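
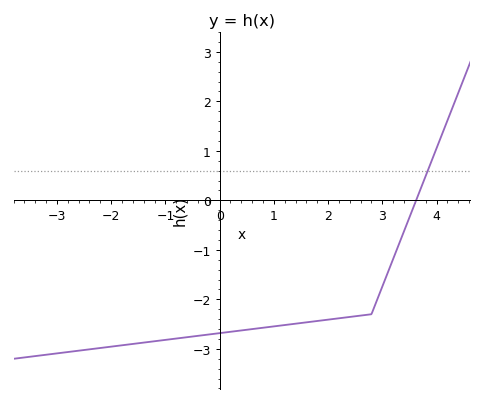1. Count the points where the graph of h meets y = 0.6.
1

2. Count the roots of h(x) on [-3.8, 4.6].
1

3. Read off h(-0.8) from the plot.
-2.79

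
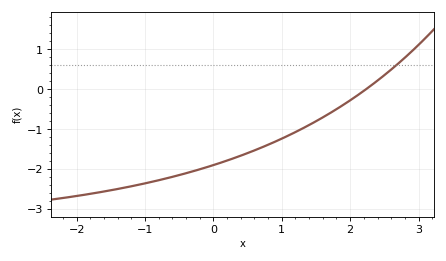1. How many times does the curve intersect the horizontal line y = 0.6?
1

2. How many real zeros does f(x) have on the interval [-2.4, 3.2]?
1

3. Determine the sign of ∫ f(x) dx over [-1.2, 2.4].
negative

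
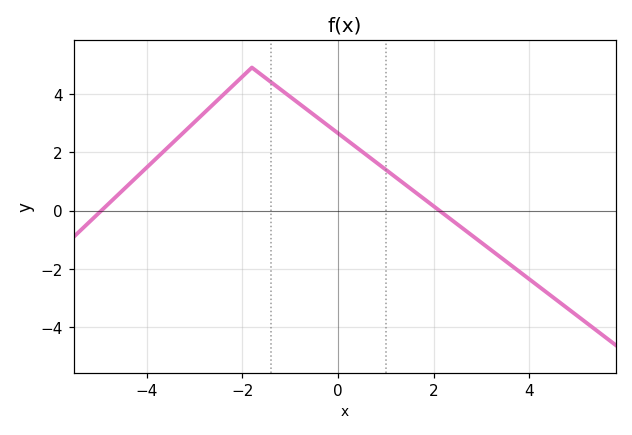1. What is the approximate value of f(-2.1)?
4.4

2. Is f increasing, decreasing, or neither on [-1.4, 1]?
decreasing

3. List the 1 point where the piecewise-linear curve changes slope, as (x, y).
(-1.8, 4.9)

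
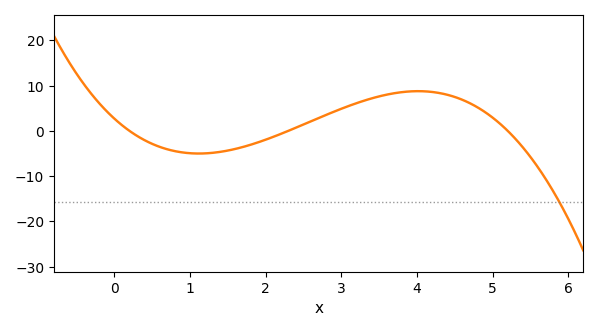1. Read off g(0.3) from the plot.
-1.11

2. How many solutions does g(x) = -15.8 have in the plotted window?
1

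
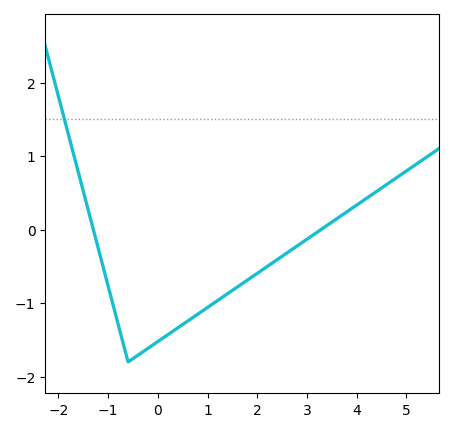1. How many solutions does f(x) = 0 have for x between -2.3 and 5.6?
2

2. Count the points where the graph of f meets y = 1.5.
1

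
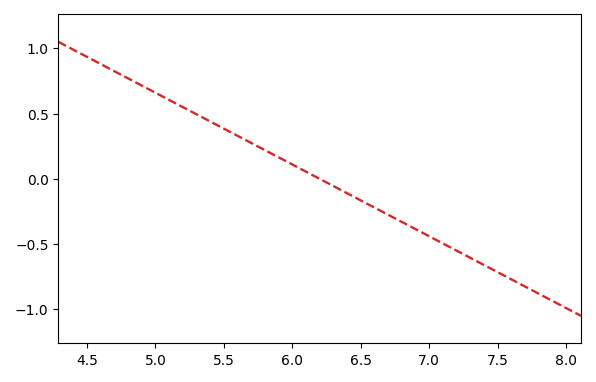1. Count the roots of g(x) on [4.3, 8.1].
1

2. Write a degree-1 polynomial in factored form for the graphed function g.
y = -0.55(x - 6.2)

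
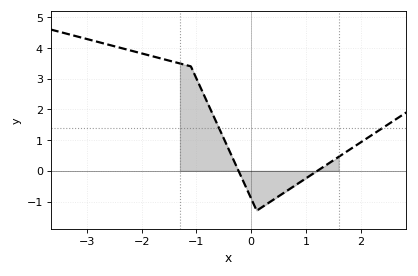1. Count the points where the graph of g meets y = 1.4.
2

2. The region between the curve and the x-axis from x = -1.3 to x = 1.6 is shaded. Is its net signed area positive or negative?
positive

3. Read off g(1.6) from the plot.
0.5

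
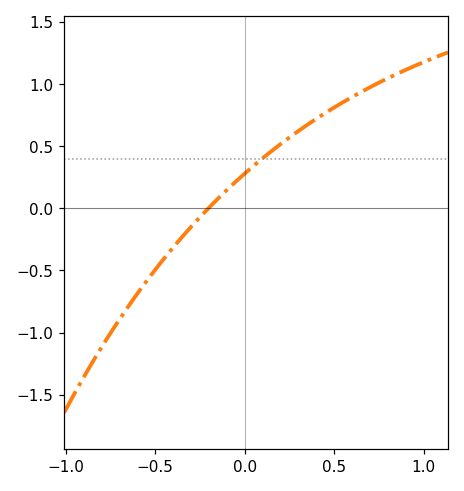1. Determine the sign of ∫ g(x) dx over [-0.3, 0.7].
positive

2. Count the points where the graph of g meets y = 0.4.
1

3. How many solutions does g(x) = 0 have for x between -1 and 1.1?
1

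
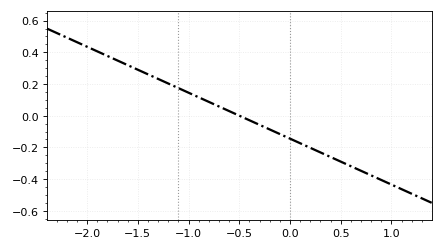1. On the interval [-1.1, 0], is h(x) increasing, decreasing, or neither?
decreasing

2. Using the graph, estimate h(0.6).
-0.319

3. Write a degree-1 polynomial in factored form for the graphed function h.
y = -0.29(x + 0.5)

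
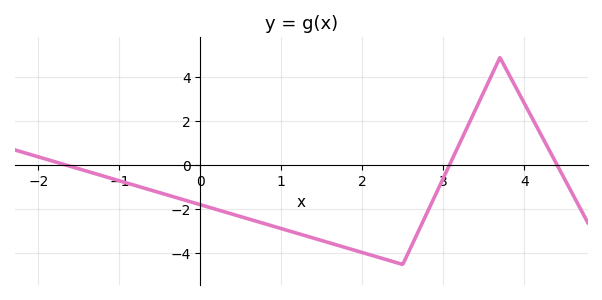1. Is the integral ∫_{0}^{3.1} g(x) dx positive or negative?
negative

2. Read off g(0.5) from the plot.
-2.33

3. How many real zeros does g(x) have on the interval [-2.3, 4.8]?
3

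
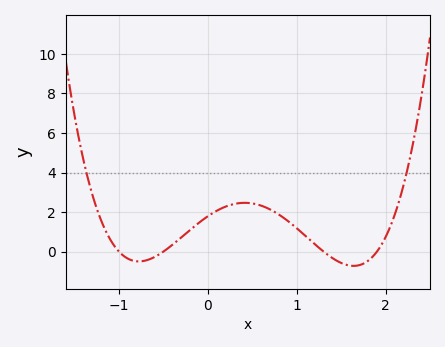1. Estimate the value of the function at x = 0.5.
2.4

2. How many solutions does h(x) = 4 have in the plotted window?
2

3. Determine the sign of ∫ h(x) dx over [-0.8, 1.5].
positive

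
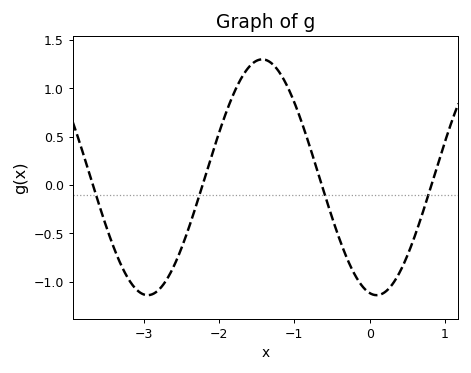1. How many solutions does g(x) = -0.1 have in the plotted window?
4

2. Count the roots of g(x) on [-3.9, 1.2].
4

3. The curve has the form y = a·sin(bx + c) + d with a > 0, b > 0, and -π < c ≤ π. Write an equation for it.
y = 1.22sin(2.1x - 1.8) + 0.08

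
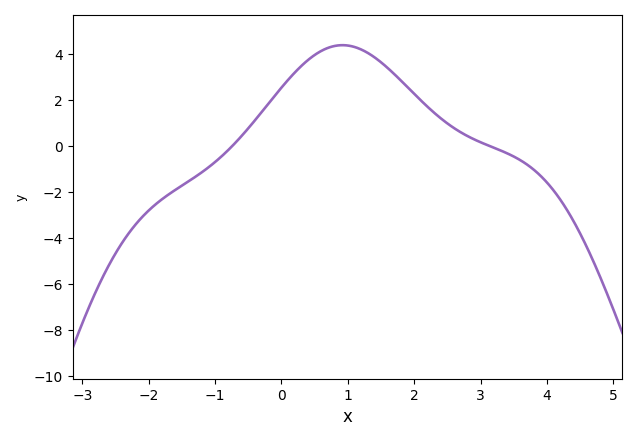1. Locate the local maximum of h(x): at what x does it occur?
1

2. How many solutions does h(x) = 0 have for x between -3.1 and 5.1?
2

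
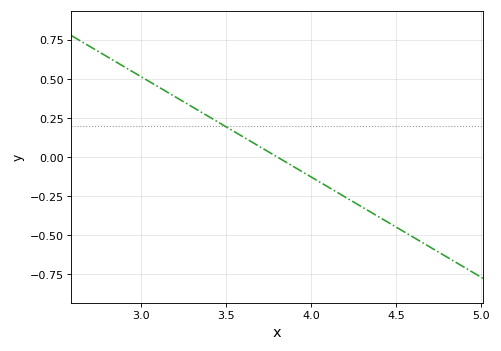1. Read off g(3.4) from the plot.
0.26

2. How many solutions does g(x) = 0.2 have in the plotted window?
1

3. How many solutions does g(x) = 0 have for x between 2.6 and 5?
1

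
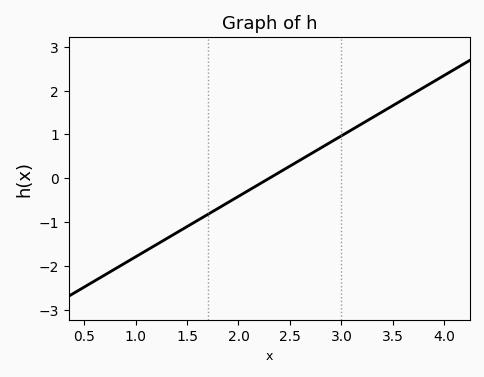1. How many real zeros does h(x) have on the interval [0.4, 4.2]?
1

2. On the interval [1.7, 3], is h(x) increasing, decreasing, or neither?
increasing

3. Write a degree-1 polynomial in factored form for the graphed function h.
y = 1.38(x - 2.3)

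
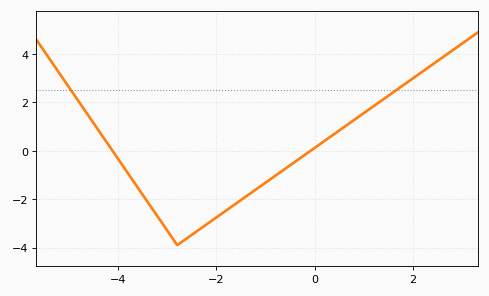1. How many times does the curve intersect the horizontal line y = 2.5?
2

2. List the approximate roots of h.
-4.12, -0.084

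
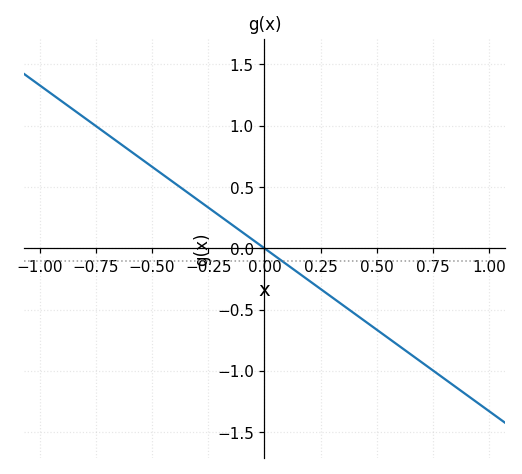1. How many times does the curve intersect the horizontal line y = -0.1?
1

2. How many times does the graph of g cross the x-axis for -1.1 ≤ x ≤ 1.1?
1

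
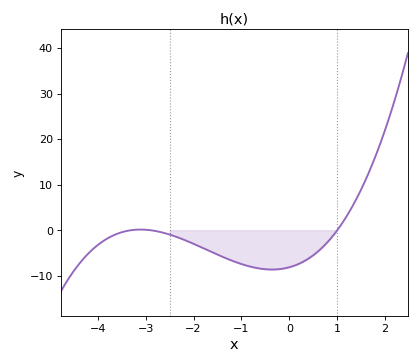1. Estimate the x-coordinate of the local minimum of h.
-0.4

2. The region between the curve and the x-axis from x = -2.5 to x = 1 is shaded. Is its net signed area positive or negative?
negative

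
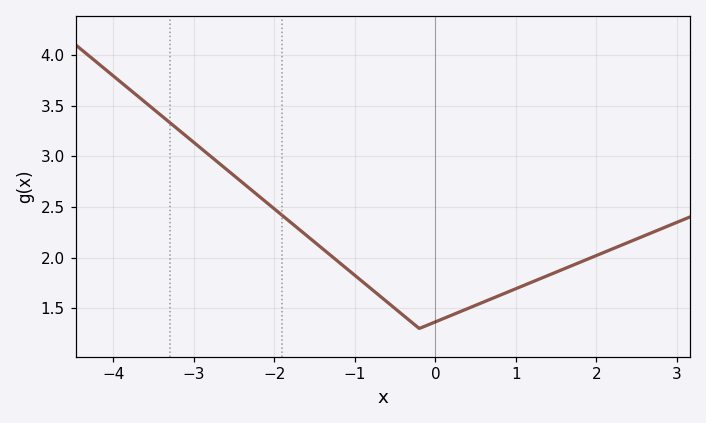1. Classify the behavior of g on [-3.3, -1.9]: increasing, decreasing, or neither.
decreasing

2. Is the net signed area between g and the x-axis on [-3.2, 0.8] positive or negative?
positive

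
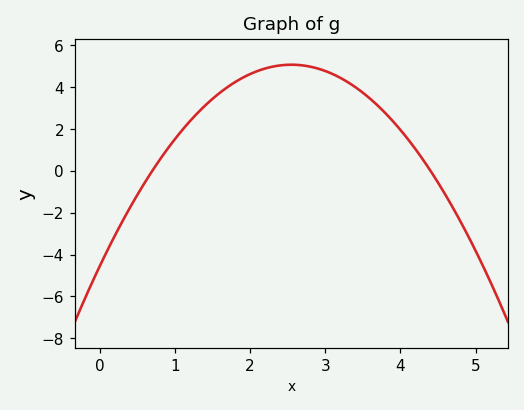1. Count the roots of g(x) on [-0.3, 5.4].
2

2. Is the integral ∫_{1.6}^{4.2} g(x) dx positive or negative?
positive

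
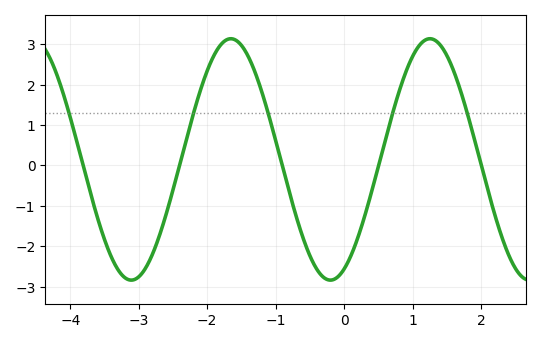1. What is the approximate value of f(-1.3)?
2.3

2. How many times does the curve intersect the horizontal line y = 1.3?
5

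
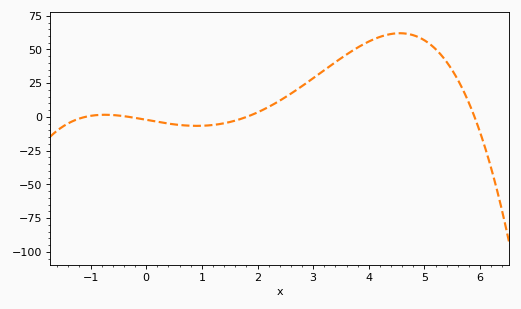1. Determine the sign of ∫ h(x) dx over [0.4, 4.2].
positive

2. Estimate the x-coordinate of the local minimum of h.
1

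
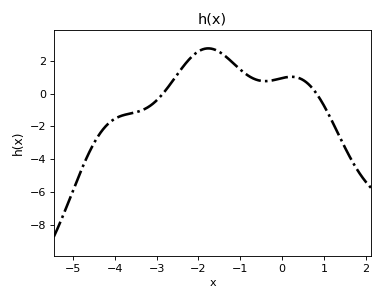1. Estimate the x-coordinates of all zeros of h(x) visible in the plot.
-2.8, 0.8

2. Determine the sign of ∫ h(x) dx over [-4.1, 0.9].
positive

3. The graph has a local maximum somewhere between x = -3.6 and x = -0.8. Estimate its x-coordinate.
-1.8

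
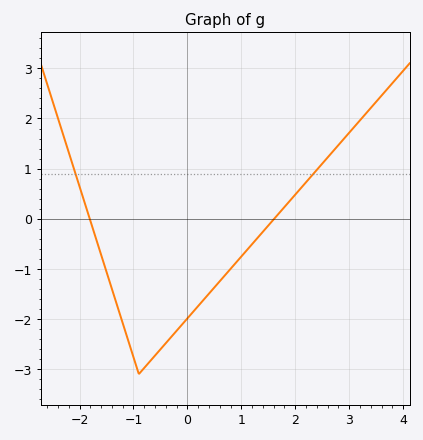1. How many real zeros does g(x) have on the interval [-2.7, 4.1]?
2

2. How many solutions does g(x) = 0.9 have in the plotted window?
2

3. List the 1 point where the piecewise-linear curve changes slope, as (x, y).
(-0.9, -3.1)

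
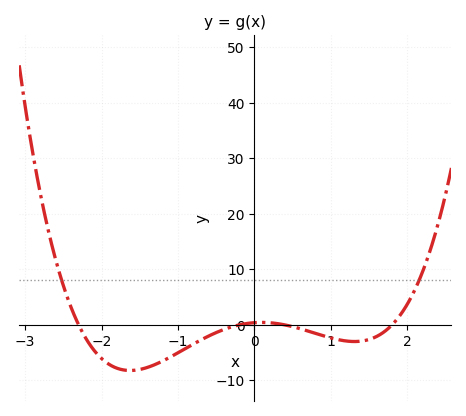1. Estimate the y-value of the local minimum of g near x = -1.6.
-8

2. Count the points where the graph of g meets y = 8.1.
2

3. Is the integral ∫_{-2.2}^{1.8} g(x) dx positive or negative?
negative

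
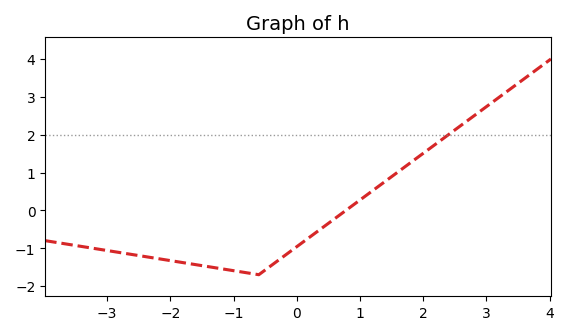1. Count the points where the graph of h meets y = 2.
1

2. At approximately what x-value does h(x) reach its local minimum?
-0.603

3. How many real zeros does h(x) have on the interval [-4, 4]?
1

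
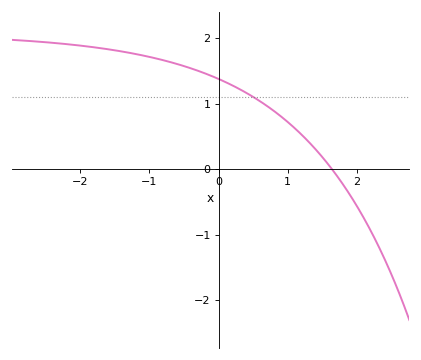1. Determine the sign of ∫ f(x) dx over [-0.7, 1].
positive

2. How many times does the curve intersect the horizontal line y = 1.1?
1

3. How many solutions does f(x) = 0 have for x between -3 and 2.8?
1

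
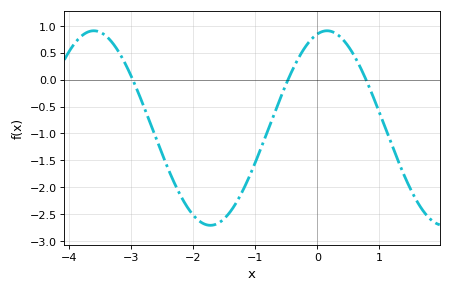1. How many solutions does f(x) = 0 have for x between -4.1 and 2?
3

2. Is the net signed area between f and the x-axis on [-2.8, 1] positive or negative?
negative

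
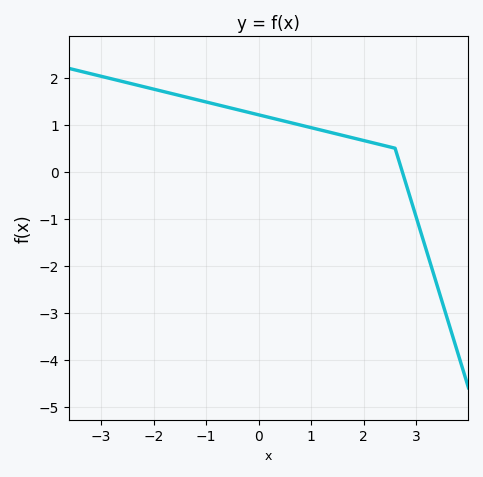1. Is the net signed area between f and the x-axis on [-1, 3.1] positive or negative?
positive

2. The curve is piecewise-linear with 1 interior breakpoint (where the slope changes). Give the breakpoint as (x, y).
(2.6, 0.5)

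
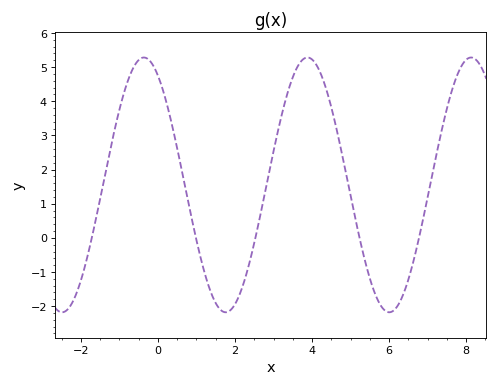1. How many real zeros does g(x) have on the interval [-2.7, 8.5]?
5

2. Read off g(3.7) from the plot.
5.1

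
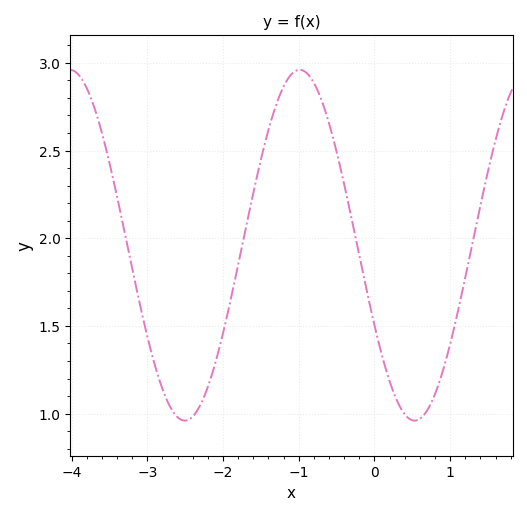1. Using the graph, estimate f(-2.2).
1.15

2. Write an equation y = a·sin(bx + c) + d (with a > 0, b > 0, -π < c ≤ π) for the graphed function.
y = 1sin(2.07x - 2.67) + 1.96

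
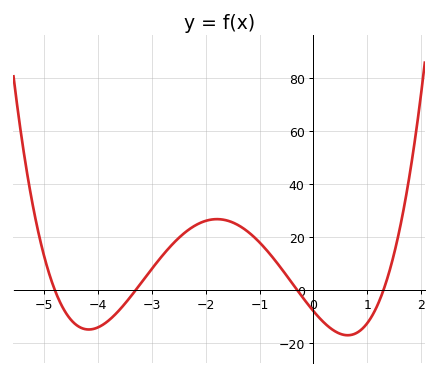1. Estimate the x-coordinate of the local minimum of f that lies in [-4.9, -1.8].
-4.17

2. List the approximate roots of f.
-4.8, -3.3, -0.3, 1.3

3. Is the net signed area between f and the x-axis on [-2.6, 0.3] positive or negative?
positive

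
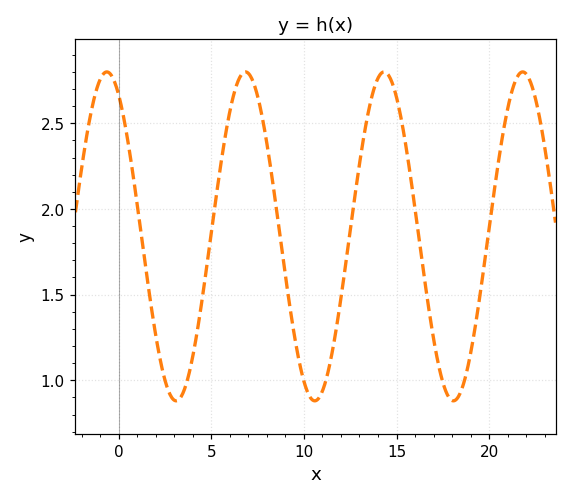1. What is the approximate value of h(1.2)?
1.87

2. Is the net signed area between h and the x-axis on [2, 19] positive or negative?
positive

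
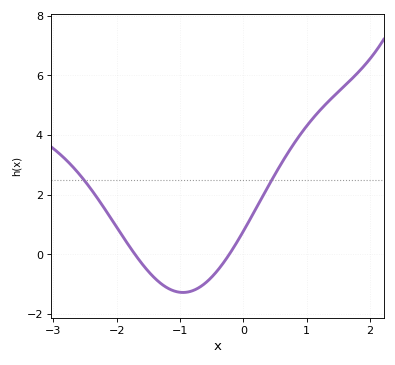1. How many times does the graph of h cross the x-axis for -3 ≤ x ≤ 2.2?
2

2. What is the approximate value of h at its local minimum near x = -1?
-1.28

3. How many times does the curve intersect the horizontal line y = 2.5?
2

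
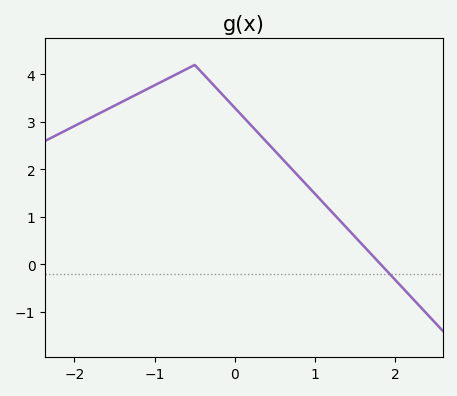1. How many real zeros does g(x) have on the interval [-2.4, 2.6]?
1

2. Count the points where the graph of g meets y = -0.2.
1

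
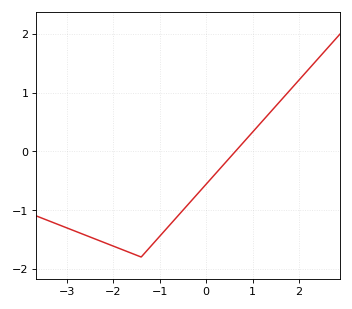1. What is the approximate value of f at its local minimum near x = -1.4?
-1.8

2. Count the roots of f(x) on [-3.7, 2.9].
1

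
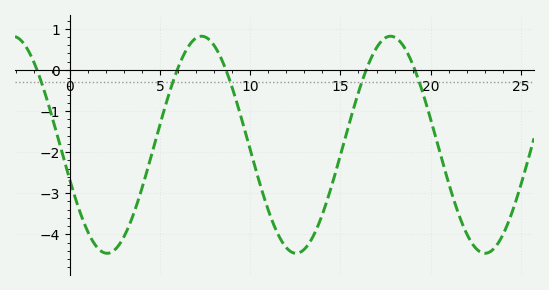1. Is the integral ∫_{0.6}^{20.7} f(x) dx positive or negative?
negative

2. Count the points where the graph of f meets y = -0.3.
5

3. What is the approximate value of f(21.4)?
-3.3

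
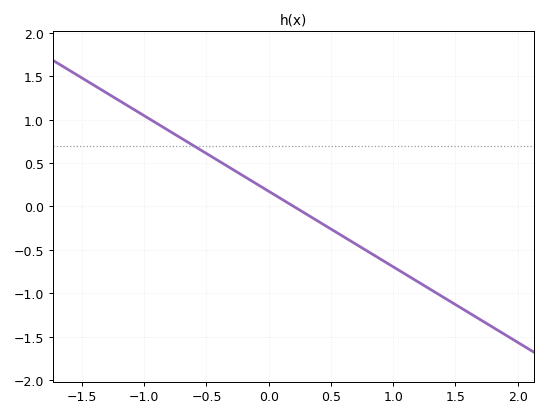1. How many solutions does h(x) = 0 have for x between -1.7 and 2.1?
1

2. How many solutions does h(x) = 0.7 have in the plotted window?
1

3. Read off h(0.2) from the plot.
0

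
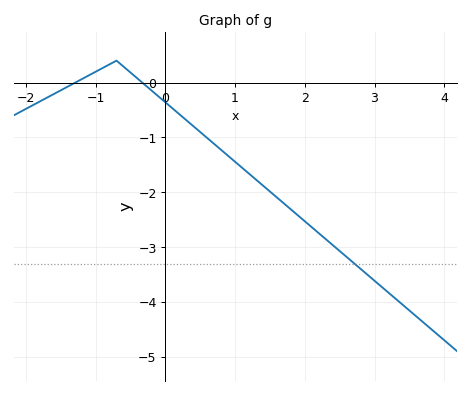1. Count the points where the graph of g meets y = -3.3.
1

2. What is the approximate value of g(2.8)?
-3.4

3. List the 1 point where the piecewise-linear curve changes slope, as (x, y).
(-0.7, 0.4)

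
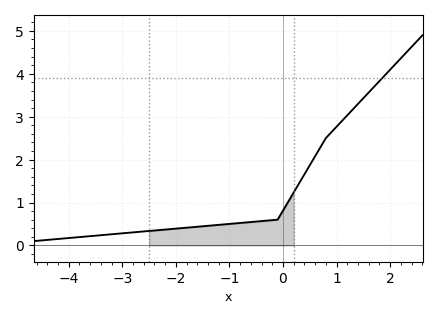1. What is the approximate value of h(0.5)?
1.87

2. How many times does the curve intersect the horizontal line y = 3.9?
1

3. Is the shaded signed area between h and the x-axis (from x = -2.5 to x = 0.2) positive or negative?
positive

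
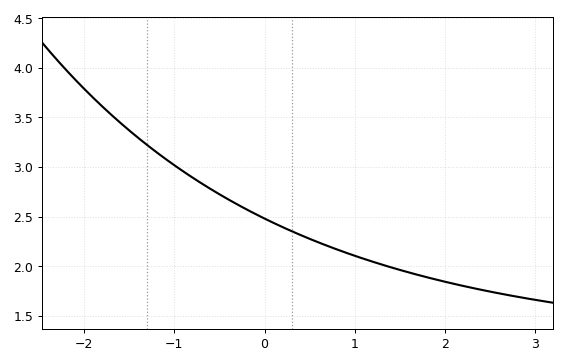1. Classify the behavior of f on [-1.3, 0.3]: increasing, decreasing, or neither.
decreasing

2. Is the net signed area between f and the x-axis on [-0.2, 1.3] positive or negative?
positive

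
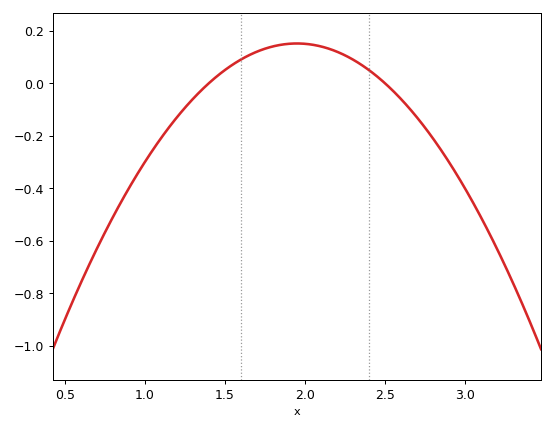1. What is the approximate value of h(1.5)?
0.05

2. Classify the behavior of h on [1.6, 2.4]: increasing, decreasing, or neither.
neither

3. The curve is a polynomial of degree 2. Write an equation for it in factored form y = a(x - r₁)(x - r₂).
y = -0.5(x - 1.4)(x - 2.5)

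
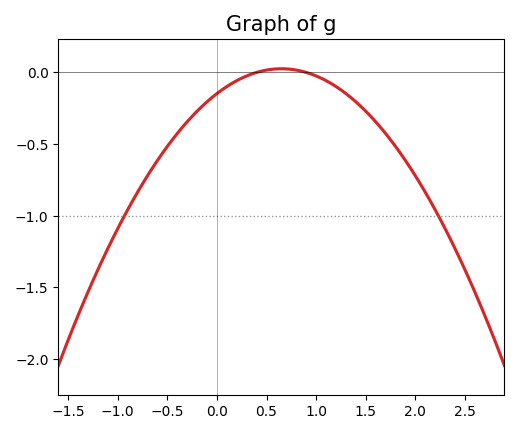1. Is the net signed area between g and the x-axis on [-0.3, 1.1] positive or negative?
negative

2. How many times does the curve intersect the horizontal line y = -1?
2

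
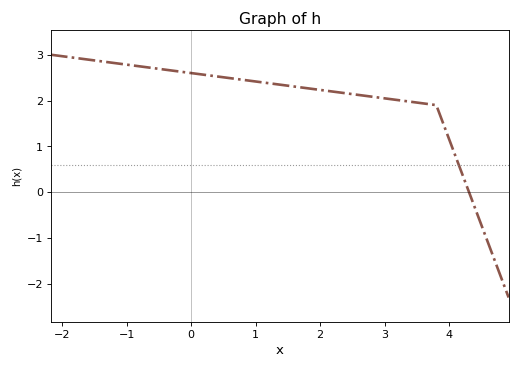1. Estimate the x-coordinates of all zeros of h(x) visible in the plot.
4.3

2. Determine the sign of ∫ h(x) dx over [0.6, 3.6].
positive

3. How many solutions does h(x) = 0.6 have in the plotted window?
1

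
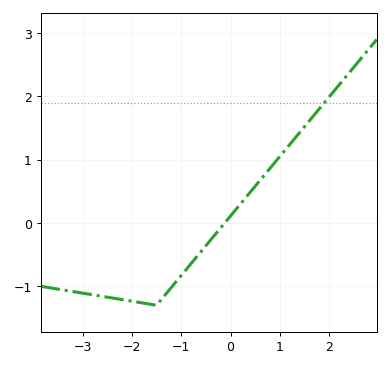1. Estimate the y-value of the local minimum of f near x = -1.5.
-1.3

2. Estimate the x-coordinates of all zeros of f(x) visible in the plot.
-0.1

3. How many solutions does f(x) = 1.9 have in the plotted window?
1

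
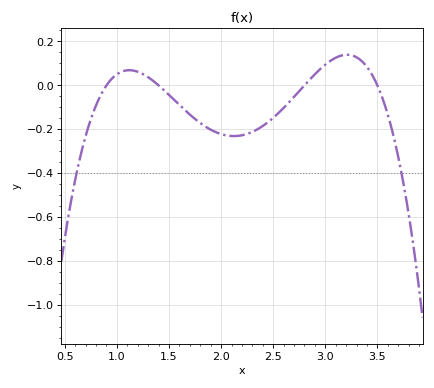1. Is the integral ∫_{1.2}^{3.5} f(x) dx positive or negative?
negative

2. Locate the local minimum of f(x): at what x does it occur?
2.12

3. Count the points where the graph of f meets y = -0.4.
2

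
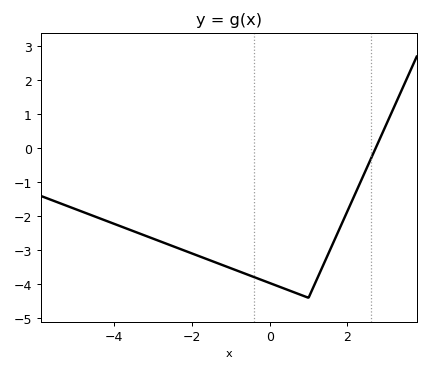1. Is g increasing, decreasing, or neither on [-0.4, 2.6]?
neither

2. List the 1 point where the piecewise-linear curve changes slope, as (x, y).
(1, -4.4)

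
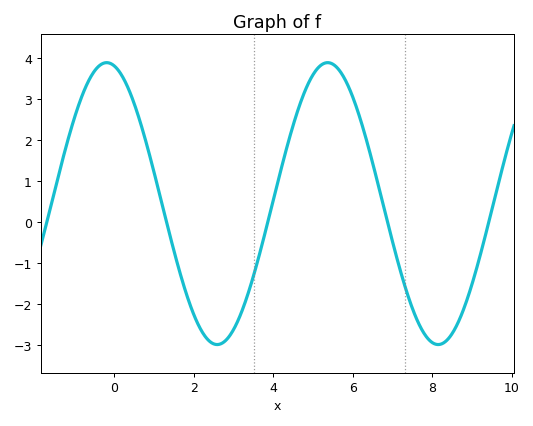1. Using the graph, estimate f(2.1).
-2.49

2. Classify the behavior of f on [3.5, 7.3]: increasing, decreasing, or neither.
neither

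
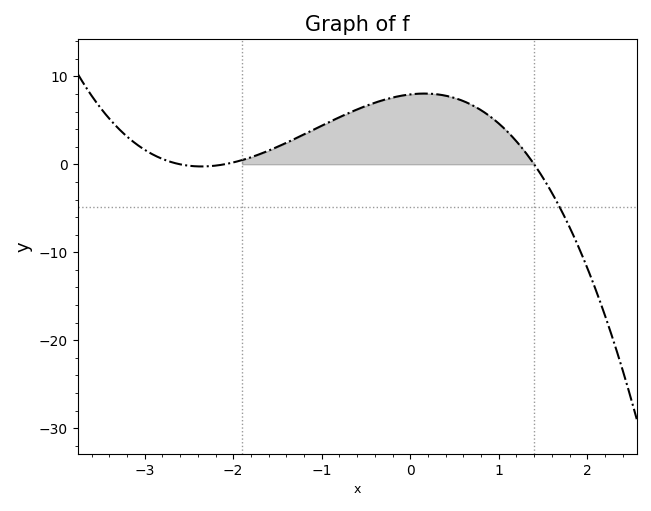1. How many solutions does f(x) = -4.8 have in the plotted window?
1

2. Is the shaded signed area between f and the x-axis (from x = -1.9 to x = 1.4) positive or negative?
positive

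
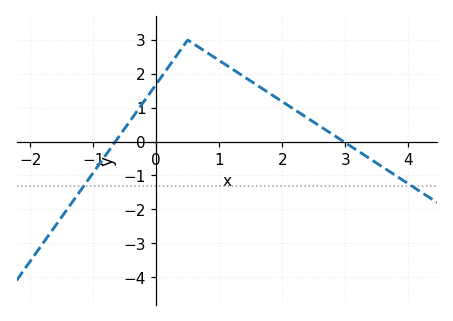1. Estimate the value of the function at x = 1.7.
1.54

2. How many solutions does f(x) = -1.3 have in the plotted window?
2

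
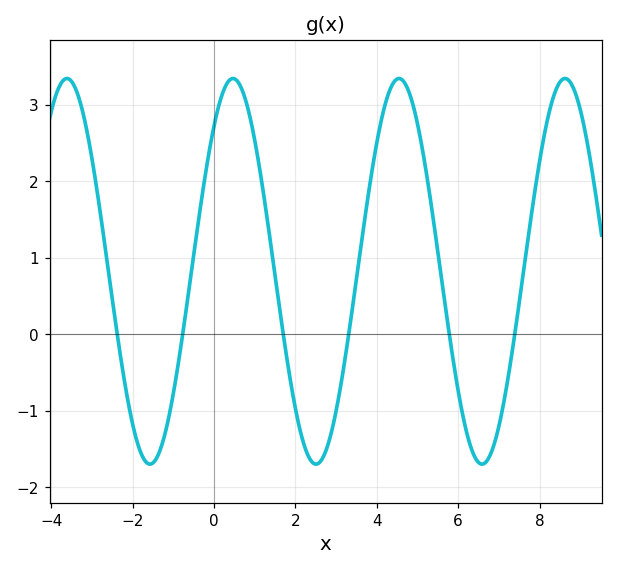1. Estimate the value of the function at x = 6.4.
-1.6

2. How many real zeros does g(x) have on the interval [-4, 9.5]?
6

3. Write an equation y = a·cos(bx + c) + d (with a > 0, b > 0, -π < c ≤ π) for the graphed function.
y = 2.52cos(1.5x - 0.72) + 0.82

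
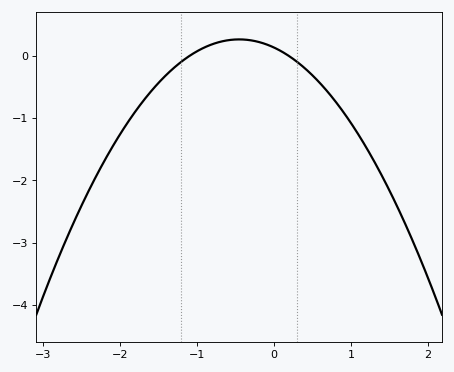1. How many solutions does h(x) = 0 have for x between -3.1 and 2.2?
2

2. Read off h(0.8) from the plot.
-0.7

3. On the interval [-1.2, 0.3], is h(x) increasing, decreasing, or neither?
neither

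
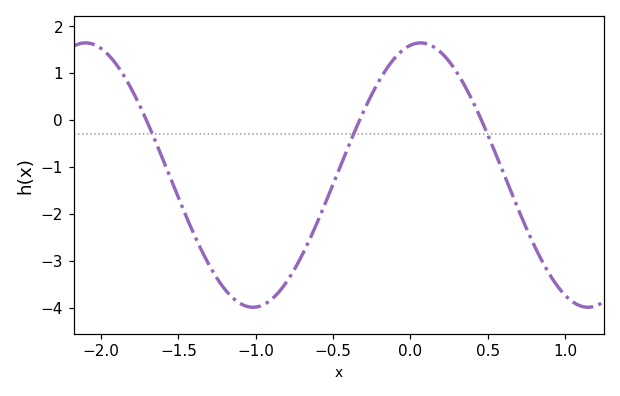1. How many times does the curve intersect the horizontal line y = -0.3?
3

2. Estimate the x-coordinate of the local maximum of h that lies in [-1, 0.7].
0.05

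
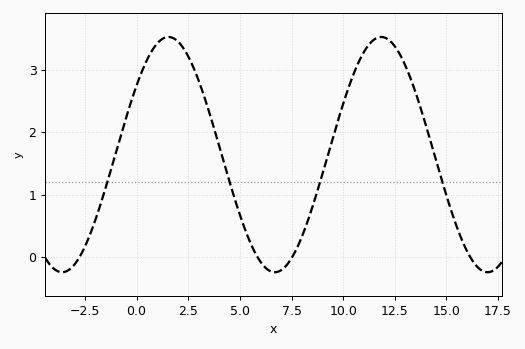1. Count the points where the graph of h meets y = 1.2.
4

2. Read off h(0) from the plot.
2.7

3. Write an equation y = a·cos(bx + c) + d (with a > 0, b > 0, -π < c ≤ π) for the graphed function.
y = 1.88cos(0.61x - 0.94) + 1.64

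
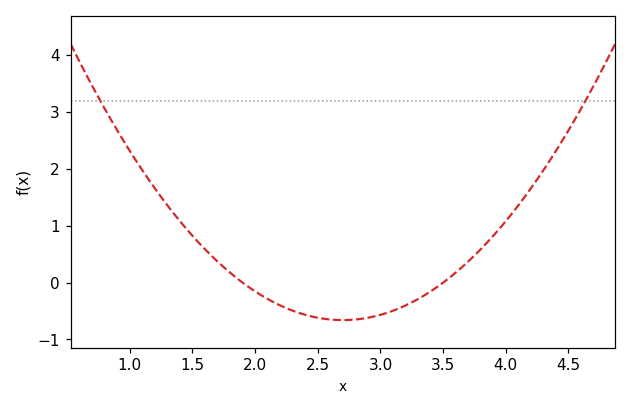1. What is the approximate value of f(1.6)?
0.6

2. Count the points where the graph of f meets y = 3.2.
2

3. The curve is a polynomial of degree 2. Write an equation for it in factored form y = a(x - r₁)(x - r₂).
y = 1.03(x - 1.9)(x - 3.5)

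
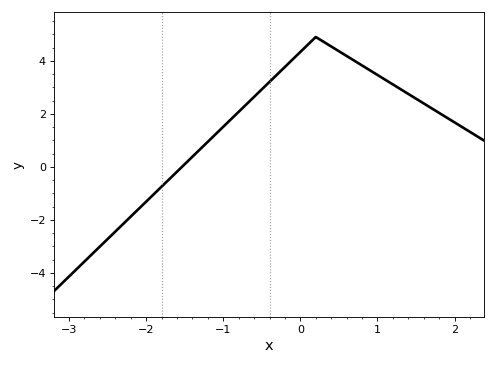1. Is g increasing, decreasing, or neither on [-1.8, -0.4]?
increasing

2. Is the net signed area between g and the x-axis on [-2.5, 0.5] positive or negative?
positive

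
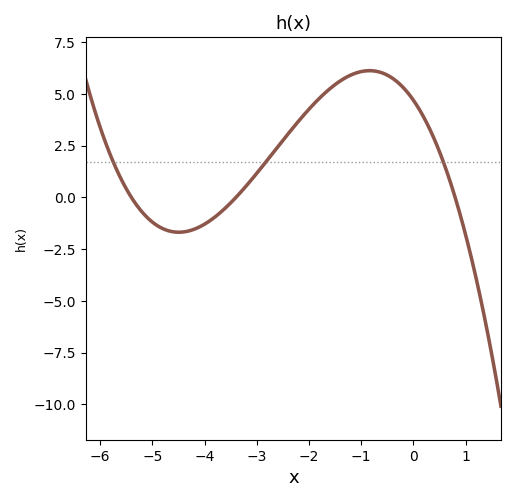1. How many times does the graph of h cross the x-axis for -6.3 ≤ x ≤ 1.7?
3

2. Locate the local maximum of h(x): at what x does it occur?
-0.84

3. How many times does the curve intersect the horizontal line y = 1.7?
3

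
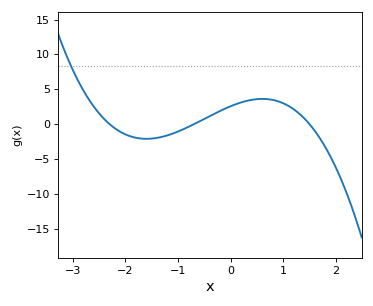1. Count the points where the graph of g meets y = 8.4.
1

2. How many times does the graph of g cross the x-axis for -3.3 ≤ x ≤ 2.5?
3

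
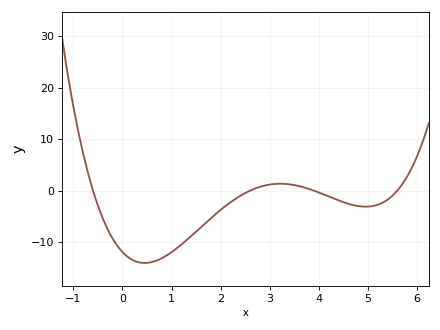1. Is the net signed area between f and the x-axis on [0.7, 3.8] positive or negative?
negative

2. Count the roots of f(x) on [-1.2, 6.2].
4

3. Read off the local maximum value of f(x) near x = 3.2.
1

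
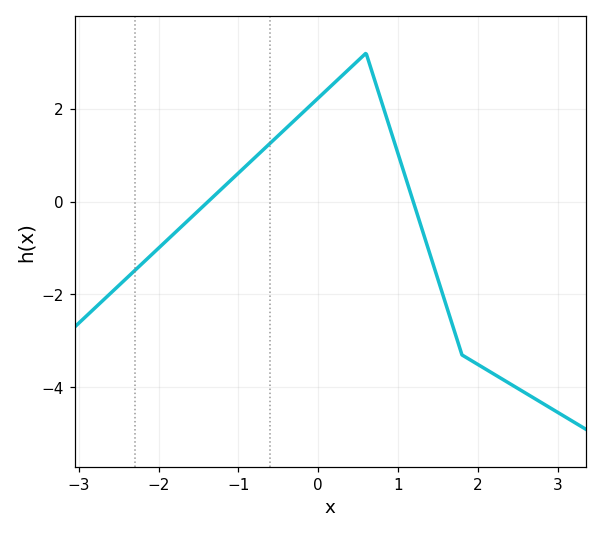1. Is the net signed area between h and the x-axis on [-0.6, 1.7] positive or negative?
positive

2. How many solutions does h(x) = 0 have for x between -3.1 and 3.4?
2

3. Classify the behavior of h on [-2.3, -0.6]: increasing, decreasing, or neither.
increasing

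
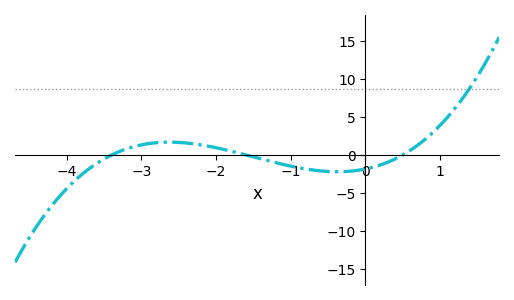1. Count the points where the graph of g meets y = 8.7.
1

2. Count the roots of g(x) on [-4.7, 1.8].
3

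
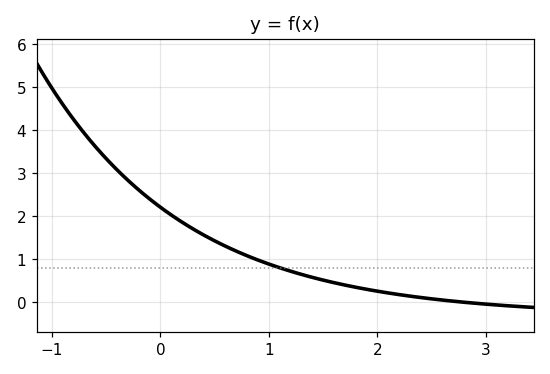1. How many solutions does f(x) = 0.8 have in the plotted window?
1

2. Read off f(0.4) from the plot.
1.56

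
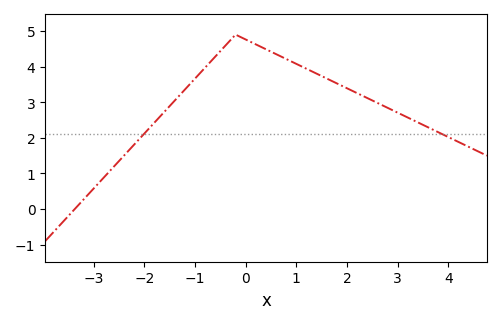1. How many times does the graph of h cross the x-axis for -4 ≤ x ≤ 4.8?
1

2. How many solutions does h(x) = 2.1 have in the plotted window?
2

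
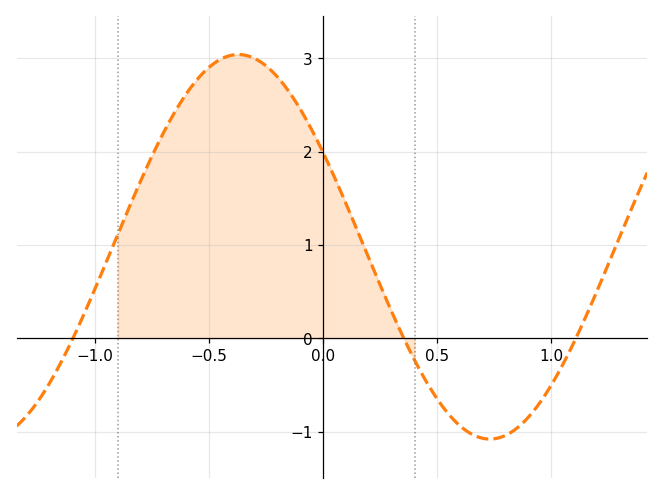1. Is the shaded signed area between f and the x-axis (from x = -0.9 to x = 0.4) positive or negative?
positive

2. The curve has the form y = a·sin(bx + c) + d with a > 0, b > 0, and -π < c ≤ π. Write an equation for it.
y = 2.06sin(2.9x + 2.6) + 0.98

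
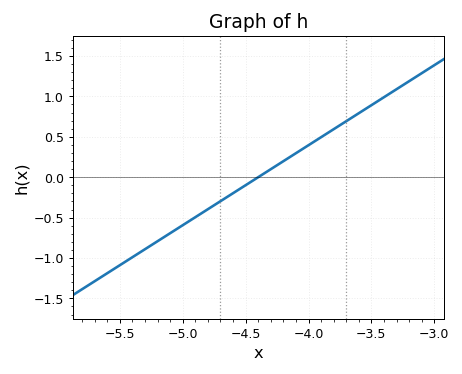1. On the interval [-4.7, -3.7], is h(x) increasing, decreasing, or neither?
increasing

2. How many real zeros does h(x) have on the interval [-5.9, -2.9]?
1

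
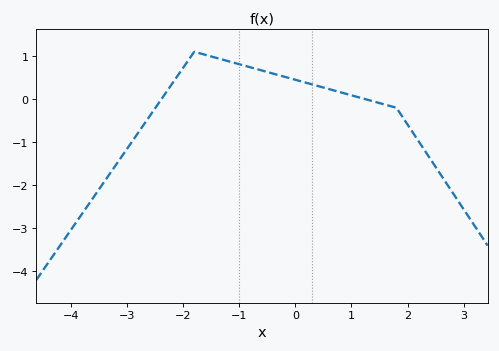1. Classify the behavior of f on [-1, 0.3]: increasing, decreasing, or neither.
decreasing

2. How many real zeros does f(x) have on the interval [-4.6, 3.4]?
2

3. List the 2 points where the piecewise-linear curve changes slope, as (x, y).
(-1.8, 1.1); (1.8, -0.2)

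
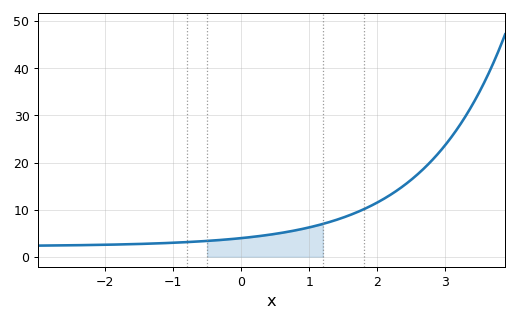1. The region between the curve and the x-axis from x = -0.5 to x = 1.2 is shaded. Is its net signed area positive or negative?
positive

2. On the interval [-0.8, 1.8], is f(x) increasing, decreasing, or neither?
increasing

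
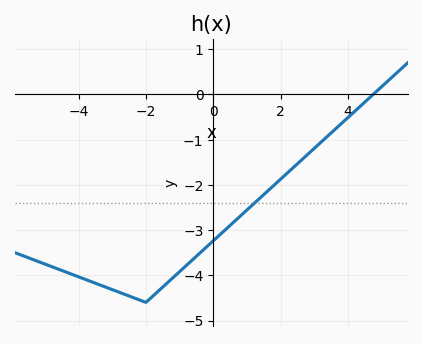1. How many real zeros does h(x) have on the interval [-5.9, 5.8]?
1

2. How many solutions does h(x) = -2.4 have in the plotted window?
1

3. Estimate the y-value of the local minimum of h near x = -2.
-4.6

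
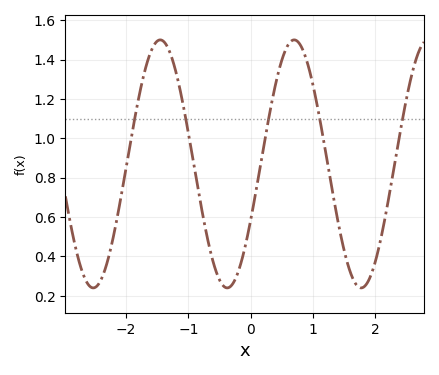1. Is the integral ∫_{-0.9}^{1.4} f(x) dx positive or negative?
positive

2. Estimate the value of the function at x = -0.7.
0.5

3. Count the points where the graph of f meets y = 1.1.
5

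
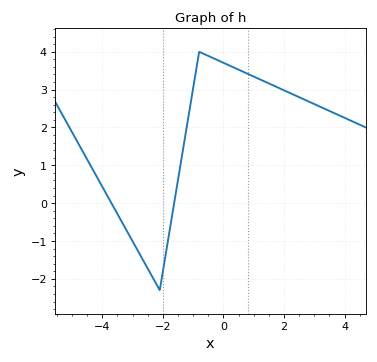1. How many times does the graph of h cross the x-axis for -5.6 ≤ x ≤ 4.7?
2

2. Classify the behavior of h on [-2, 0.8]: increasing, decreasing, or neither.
neither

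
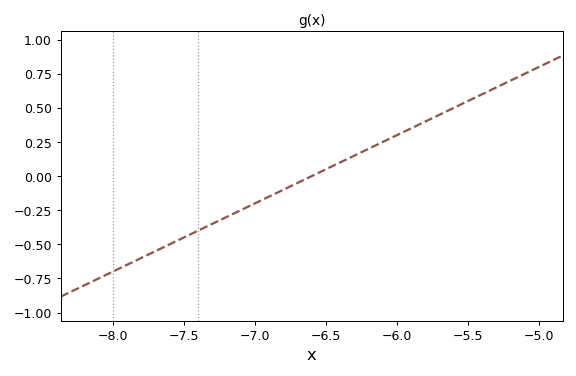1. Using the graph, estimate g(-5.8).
0.4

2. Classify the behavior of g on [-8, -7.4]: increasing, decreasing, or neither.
increasing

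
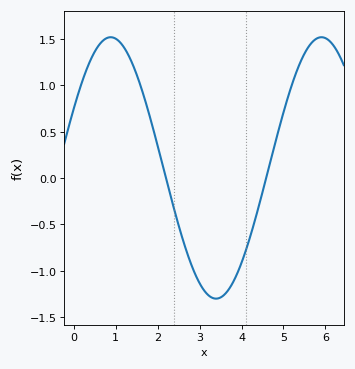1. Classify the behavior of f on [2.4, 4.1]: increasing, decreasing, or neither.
neither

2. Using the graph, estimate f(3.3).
-1.29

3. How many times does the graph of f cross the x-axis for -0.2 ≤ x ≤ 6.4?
2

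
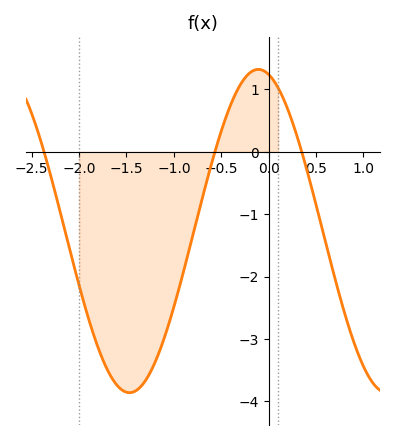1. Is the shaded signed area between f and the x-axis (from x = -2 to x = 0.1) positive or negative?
negative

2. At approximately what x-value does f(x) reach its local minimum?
-1.47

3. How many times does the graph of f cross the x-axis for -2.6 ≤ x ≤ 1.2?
3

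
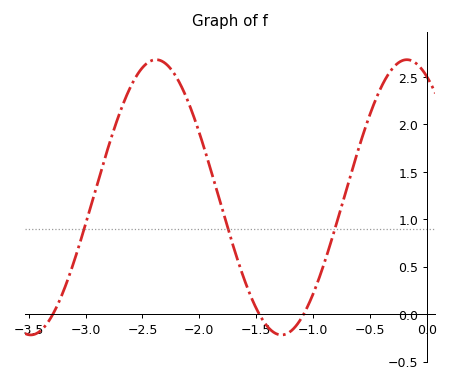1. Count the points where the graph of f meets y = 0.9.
3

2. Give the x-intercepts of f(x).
-3.29, -1.47, -1.08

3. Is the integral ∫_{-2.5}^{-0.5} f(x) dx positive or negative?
positive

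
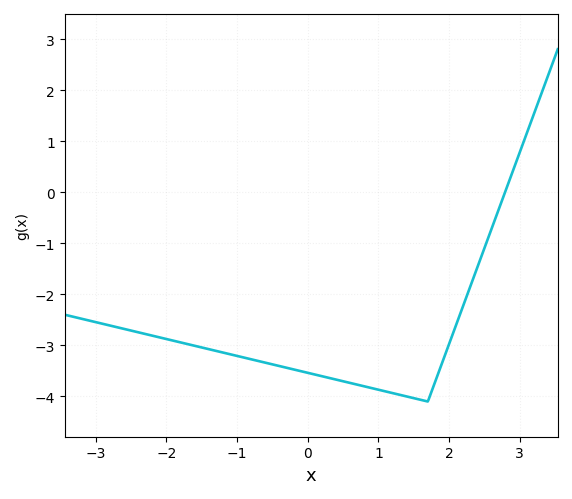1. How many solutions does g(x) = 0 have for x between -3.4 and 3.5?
1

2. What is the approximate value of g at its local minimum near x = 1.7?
-4.1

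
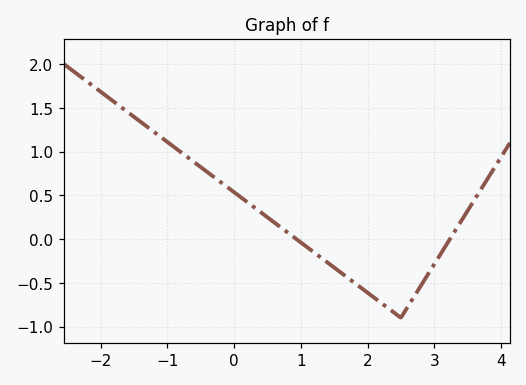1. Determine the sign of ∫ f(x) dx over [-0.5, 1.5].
positive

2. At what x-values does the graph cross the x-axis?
0.932, 3.24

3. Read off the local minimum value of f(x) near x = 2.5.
-0.9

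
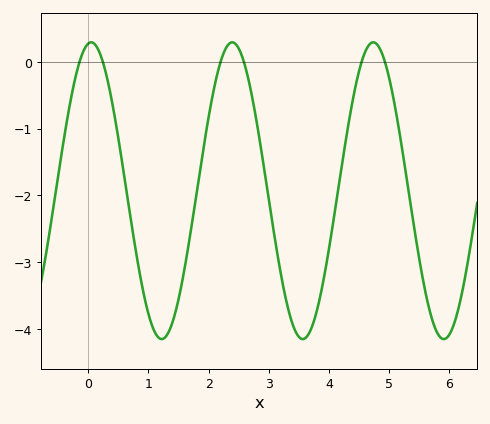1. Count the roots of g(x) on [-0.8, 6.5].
6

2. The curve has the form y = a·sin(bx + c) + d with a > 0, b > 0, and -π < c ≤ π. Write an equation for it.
y = 2.22sin(2.68x + 1.44) - 1.93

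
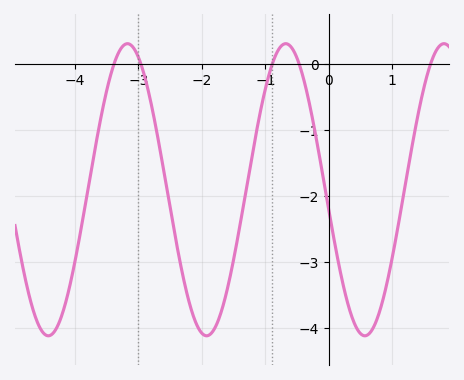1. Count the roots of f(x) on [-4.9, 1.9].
5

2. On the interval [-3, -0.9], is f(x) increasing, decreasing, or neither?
neither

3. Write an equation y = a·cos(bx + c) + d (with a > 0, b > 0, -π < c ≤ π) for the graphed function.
y = 2.21cos(2.52x + 1.71) - 1.91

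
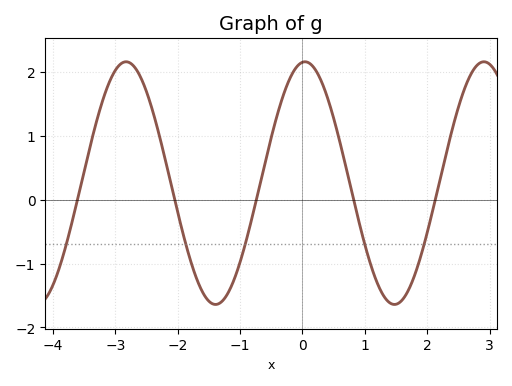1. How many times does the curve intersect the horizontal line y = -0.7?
5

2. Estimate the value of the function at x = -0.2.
1.9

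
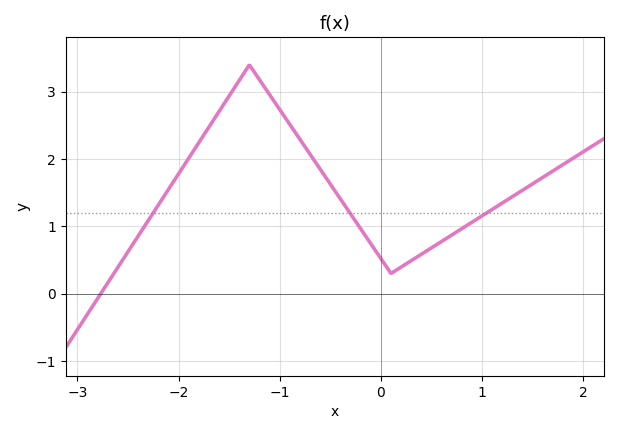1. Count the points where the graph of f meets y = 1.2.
3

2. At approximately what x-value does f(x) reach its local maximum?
-1.3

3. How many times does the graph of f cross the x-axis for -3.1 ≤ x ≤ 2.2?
1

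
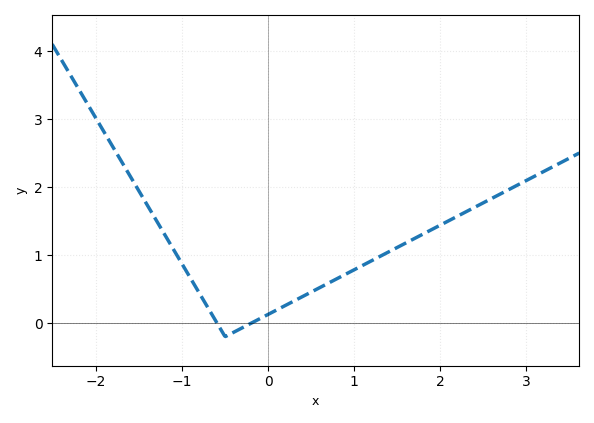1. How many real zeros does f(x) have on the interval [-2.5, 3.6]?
2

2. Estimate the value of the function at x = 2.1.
1.5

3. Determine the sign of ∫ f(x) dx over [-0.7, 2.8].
positive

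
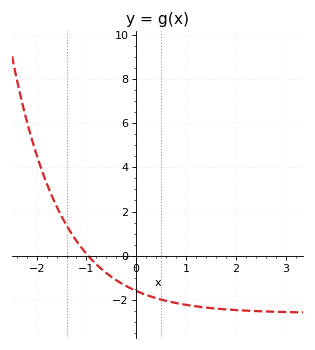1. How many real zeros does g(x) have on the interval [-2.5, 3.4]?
1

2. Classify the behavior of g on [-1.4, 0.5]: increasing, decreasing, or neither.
decreasing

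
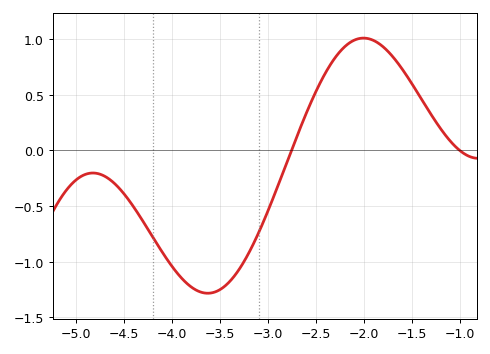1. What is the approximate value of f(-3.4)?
-1.2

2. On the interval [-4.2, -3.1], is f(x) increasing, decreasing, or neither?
neither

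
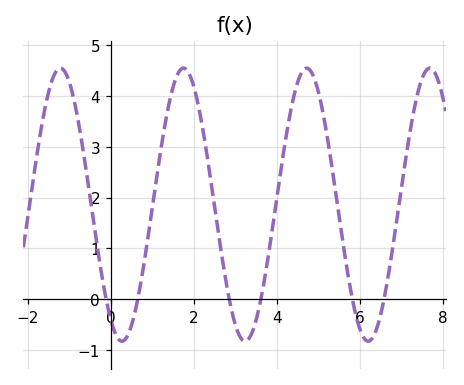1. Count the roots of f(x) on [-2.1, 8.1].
6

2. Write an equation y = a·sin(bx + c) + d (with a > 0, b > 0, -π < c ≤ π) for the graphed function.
y = 2.69sin(2.1x - 2.1) + 1.86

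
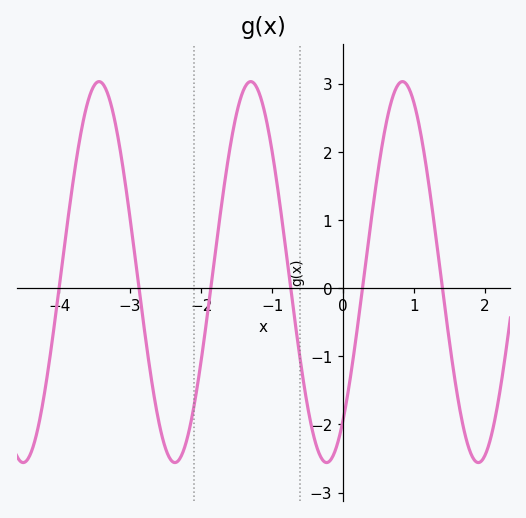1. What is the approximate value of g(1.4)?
0.002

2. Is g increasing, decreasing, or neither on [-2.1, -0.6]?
neither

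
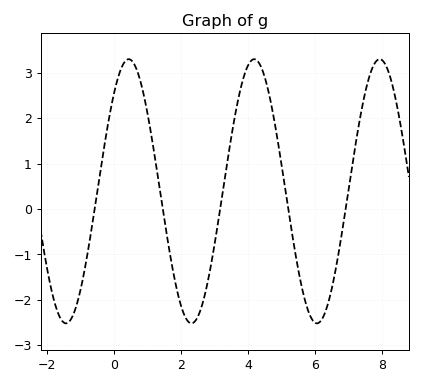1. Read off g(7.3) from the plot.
1.86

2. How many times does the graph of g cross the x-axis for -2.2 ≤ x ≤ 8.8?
5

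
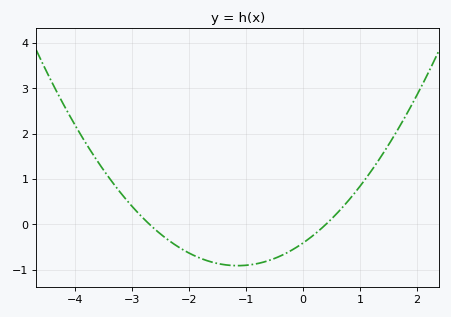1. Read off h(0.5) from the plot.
0.1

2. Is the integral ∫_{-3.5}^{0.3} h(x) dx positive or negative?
negative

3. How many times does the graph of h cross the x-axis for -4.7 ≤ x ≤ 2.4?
2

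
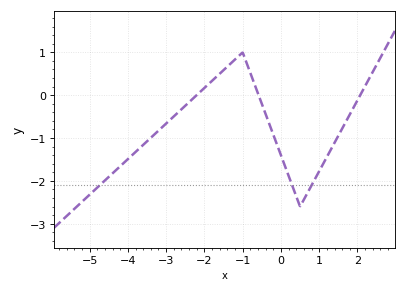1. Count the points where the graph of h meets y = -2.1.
3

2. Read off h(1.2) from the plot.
-1.44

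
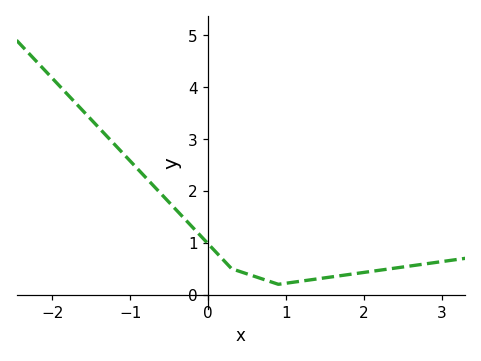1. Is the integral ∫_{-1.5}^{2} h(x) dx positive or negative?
positive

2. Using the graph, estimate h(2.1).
0.45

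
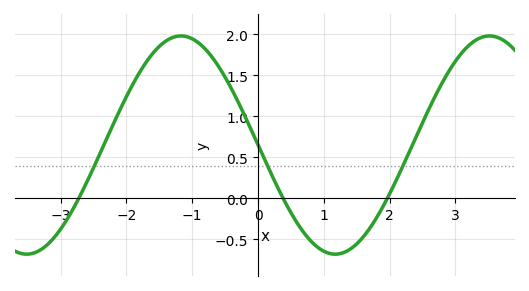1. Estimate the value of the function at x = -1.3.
1.95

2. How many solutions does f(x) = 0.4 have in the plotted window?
3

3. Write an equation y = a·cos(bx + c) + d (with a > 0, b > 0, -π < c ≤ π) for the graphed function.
y = 1.33cos(1.3x + 1.6) + 0.65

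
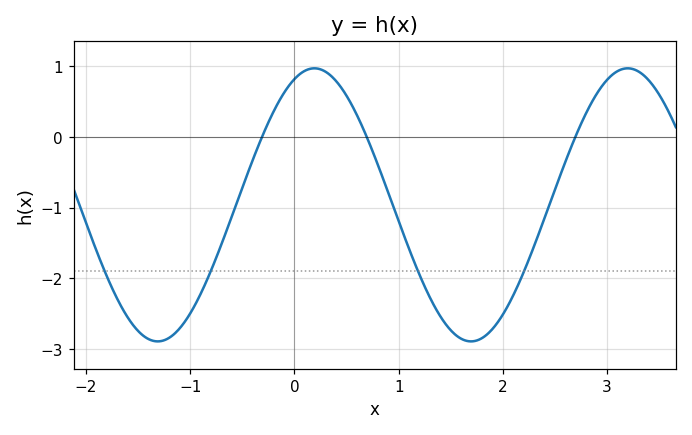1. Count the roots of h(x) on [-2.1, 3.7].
3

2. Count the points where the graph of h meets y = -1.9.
4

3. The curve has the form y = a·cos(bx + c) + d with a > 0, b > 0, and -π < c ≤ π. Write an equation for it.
y = 1.93cos(2.1x - 0.4) - 0.96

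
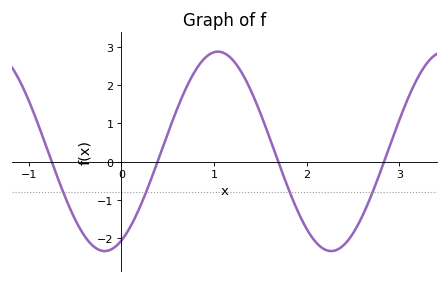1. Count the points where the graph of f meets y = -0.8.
4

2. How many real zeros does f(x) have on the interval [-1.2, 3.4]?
4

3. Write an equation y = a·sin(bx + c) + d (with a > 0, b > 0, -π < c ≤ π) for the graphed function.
y = 2.6sin(2.6x - 1.1) + 0.27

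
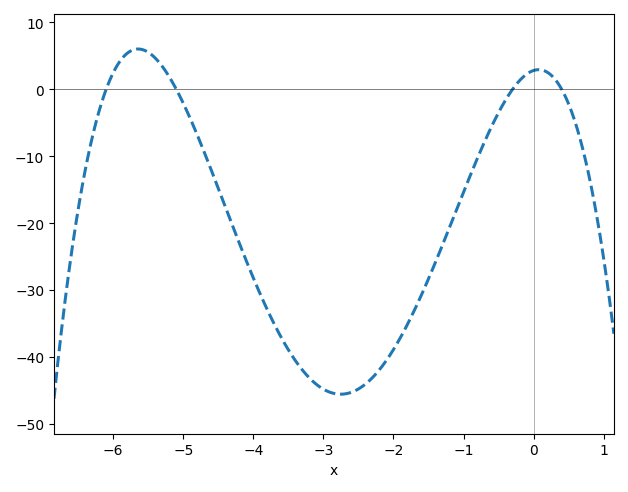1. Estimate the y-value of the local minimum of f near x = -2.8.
-45.6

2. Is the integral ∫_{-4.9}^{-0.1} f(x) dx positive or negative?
negative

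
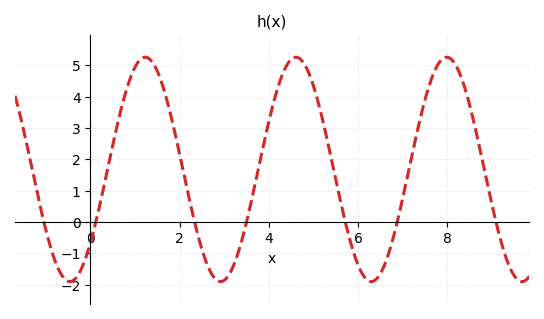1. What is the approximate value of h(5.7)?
0.1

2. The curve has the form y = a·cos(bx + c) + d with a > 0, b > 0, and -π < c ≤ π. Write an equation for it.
y = 3.58cos(1.9x - 2.3) + 1.68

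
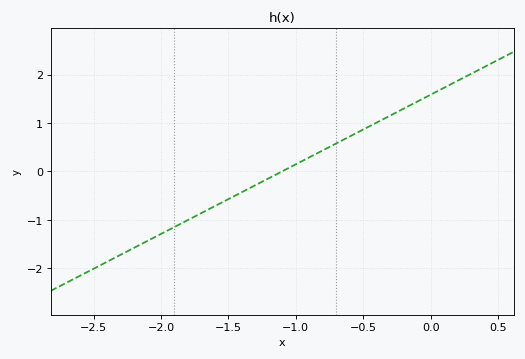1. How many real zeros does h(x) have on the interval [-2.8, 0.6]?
1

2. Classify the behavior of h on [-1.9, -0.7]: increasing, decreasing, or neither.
increasing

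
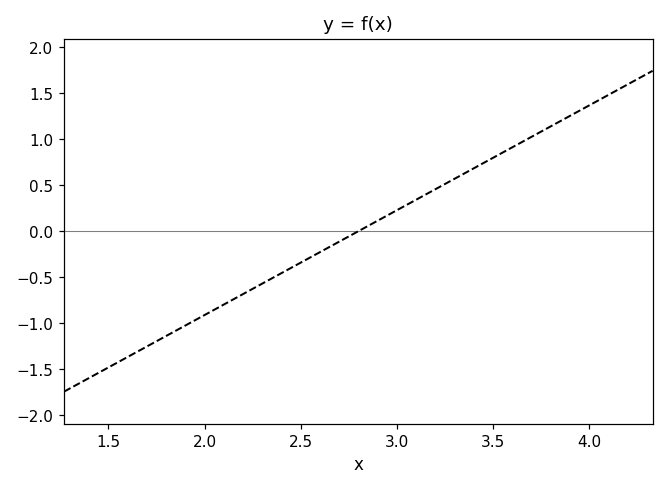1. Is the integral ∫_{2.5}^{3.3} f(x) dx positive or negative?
positive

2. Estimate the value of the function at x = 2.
-0.912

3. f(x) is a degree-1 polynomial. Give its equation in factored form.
y = 1.14(x - 2.8)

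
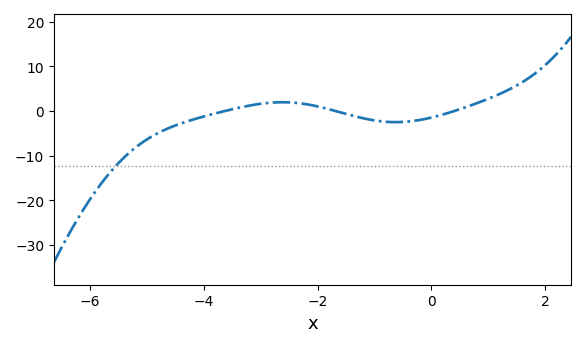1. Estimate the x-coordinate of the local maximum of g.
-2.61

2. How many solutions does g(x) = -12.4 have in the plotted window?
1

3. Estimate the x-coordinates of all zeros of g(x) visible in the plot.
-3.63, -1.68, 0.404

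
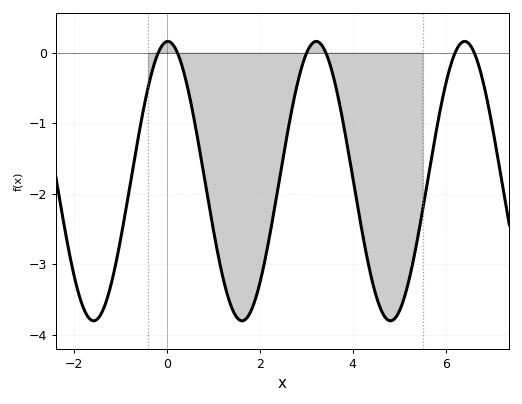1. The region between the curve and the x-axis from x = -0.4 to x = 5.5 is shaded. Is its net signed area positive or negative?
negative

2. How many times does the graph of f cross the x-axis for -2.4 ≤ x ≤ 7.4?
6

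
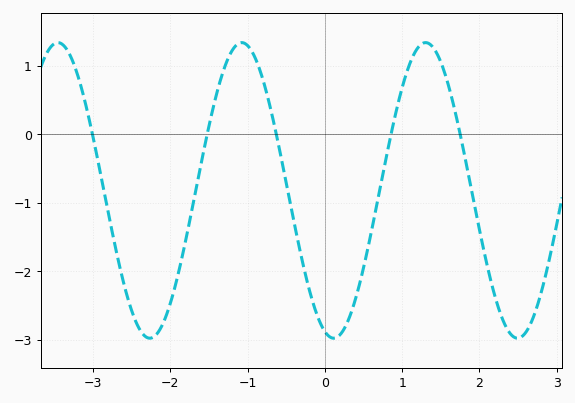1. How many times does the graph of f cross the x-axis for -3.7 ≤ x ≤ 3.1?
5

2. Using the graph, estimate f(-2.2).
-2.95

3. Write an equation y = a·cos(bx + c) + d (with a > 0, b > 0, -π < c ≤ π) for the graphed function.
y = 2.16cos(2.64x + 2.84) - 0.82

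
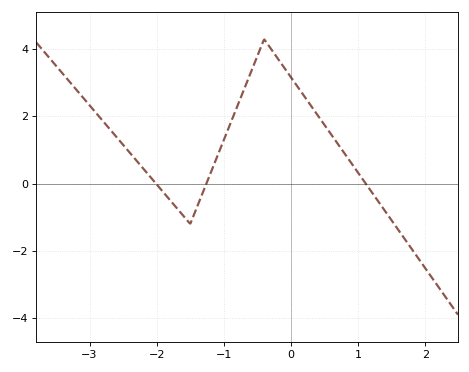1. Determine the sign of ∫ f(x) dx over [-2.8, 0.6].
positive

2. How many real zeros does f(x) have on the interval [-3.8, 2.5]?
3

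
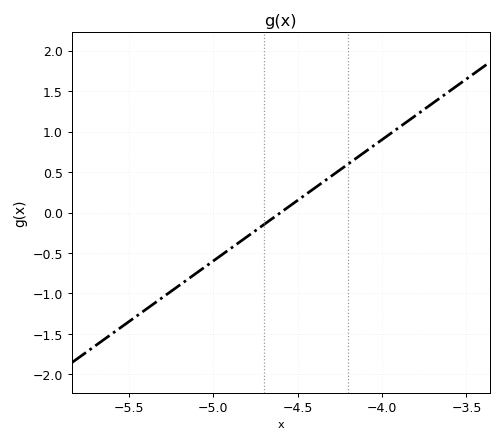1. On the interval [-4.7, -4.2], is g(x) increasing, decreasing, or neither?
increasing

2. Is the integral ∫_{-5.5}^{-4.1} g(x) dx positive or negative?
negative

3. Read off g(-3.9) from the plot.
1.05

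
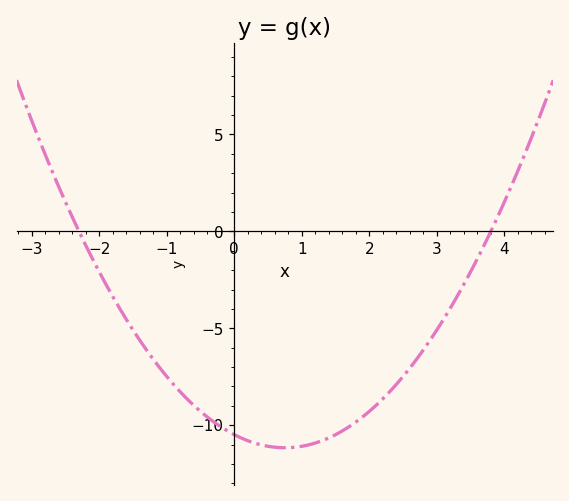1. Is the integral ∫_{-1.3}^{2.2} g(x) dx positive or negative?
negative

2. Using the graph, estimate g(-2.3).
0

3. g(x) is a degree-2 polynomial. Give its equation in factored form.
y = 1.2(x + 2.3)(x - 3.8)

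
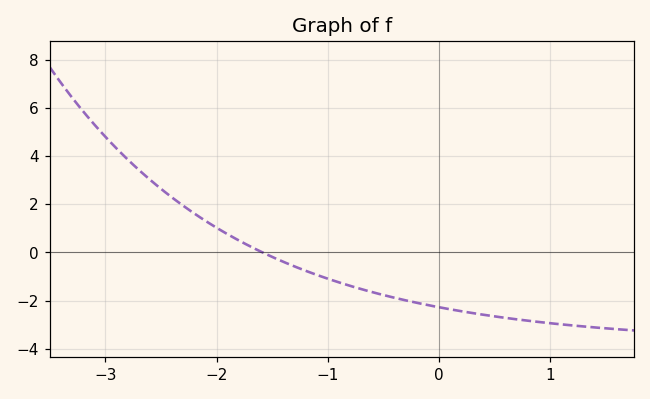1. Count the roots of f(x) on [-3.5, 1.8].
1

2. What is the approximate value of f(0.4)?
-2.6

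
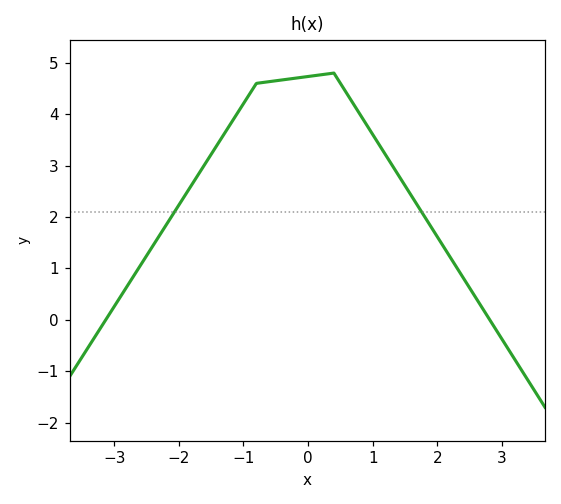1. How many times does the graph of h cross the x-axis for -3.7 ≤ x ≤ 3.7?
2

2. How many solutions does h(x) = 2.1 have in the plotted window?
2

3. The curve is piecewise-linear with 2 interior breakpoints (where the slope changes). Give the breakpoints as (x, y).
(-0.8, 4.6); (0.4, 4.8)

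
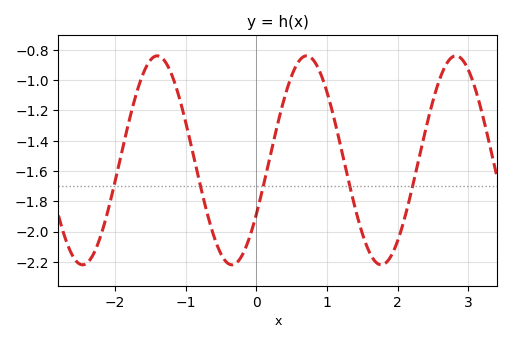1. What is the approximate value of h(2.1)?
-1.92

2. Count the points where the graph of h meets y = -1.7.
5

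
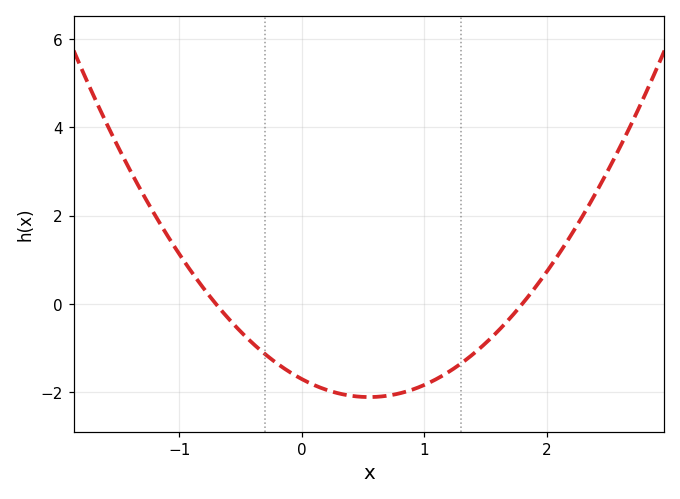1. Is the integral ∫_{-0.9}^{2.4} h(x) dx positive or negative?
negative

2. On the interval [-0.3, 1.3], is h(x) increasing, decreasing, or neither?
neither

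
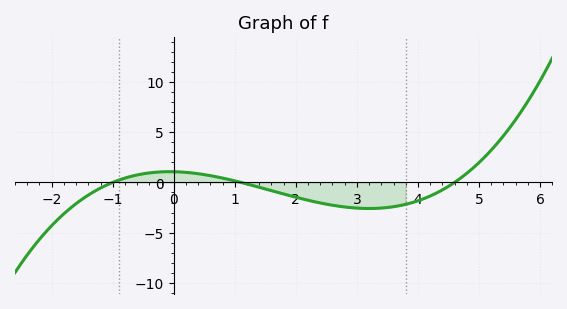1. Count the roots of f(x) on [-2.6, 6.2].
3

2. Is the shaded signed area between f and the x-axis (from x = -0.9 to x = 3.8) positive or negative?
negative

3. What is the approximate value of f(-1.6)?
-2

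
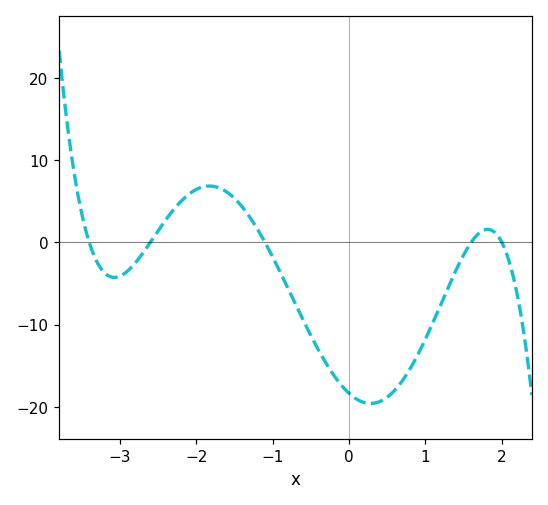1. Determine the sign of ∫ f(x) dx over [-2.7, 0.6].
negative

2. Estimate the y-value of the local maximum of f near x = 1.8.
2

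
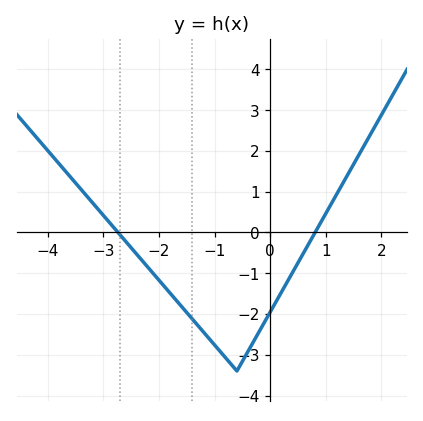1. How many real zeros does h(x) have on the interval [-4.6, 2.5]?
2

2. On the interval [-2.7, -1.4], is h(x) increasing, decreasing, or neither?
decreasing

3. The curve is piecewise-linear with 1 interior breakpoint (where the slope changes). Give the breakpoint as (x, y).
(-0.6, -3.4)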